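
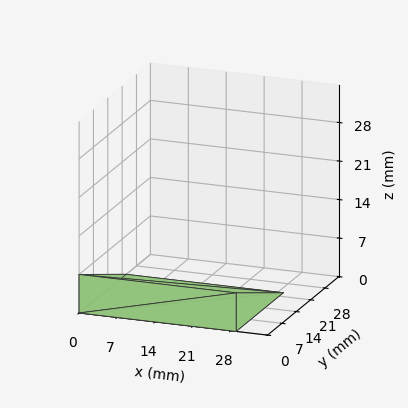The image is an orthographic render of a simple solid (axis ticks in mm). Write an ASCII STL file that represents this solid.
Reading the render: the shape is a wedge (ramp): 29 × 23 mm base, rising to 7 mm along the y=0 edge and sloping linearly to z=0 at y=23 (dimensions read to the nearest mm from the axis ticks). For the STL, each face is triangulated and given an outward normal.

solid part
  facet normal 0.0000 0.0000 -1.0000
    outer loop
      vertex 29.000 23.000 0.000
      vertex 29.000 0.000 0.000
      vertex 0.000 0.000 0.000
    endloop
  endfacet
  facet normal 0.0000 0.0000 -1.0000
    outer loop
      vertex 0.000 23.000 0.000
      vertex 29.000 23.000 0.000
      vertex 0.000 0.000 0.000
    endloop
  endfacet
  facet normal 0.0000 -1.0000 0.0000
    outer loop
      vertex 0.000 0.000 0.000
      vertex 29.000 0.000 0.000
      vertex 29.000 0.000 7.000
    endloop
  endfacet
  facet normal 0.0000 -1.0000 0.0000
    outer loop
      vertex 0.000 0.000 0.000
      vertex 29.000 0.000 7.000
      vertex 0.000 0.000 7.000
    endloop
  endfacet
  facet normal 0.0000 0.2912 0.9567
    outer loop
      vertex 0.000 0.000 7.000
      vertex 29.000 0.000 7.000
      vertex 29.000 23.000 0.000
    endloop
  endfacet
  facet normal 0.0000 0.2912 0.9567
    outer loop
      vertex 0.000 0.000 7.000
      vertex 29.000 23.000 0.000
      vertex 0.000 23.000 0.000
    endloop
  endfacet
  facet normal -1.0000 0.0000 0.0000
    outer loop
      vertex 0.000 0.000 7.000
      vertex 0.000 23.000 0.000
      vertex 0.000 0.000 0.000
    endloop
  endfacet
  facet normal 1.0000 0.0000 0.0000
    outer loop
      vertex 29.000 0.000 0.000
      vertex 29.000 23.000 0.000
      vertex 29.000 0.000 7.000
    endloop
  endfacet
endsolid part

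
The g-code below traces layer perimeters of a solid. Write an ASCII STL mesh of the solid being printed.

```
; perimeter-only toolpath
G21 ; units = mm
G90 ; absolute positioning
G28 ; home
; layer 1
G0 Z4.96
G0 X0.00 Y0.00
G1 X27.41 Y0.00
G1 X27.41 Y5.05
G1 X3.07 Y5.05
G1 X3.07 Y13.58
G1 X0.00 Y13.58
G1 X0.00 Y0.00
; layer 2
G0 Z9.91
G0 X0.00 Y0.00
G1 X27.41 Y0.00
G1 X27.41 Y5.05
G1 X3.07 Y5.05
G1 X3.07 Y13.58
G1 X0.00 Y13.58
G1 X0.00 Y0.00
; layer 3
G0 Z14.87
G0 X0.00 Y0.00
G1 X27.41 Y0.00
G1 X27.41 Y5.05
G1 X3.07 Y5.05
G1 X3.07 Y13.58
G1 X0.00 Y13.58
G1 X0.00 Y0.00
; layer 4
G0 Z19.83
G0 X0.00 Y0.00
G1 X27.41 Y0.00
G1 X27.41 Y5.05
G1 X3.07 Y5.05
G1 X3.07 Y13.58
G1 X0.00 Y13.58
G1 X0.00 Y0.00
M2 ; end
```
solid part
  facet normal 0.0000 0.0000 -1.0000
    outer loop
      vertex 27.41 5.05 0.00
      vertex 27.41 0.00 0.00
      vertex 0.00 0.00 0.00
    endloop
  endfacet
  facet normal 0.0000 0.0000 -1.0000
    outer loop
      vertex 3.07 5.05 0.00
      vertex 27.41 5.05 0.00
      vertex 0.00 0.00 0.00
    endloop
  endfacet
  facet normal 0.0000 0.0000 -1.0000
    outer loop
      vertex 3.07 13.58 0.00
      vertex 3.07 5.05 0.00
      vertex 0.00 0.00 0.00
    endloop
  endfacet
  facet normal 0.0000 0.0000 -1.0000
    outer loop
      vertex 0.00 13.58 0.00
      vertex 3.07 13.58 0.00
      vertex 0.00 0.00 0.00
    endloop
  endfacet
  facet normal 0.0000 0.0000 1.0000
    outer loop
      vertex 0.00 0.00 19.83
      vertex 27.41 0.00 19.83
      vertex 27.41 5.05 19.83
    endloop
  endfacet
  facet normal 0.0000 0.0000 1.0000
    outer loop
      vertex 0.00 0.00 19.83
      vertex 27.41 5.05 19.83
      vertex 3.07 5.05 19.83
    endloop
  endfacet
  facet normal 0.0000 0.0000 1.0000
    outer loop
      vertex 0.00 0.00 19.83
      vertex 3.07 5.05 19.83
      vertex 3.07 13.58 19.83
    endloop
  endfacet
  facet normal 0.0000 0.0000 1.0000
    outer loop
      vertex 0.00 0.00 19.83
      vertex 3.07 13.58 19.83
      vertex 0.00 13.58 19.83
    endloop
  endfacet
  facet normal 0.0000 -1.0000 0.0000
    outer loop
      vertex 0.00 0.00 0.00
      vertex 27.41 0.00 0.00
      vertex 27.41 0.00 19.83
    endloop
  endfacet
  facet normal 0.0000 -1.0000 0.0000
    outer loop
      vertex 0.00 0.00 0.00
      vertex 27.41 0.00 19.83
      vertex 0.00 0.00 19.83
    endloop
  endfacet
  facet normal 1.0000 0.0000 0.0000
    outer loop
      vertex 27.41 0.00 0.00
      vertex 27.41 5.05 0.00
      vertex 27.41 5.05 19.83
    endloop
  endfacet
  facet normal 1.0000 0.0000 0.0000
    outer loop
      vertex 27.41 0.00 0.00
      vertex 27.41 5.05 19.83
      vertex 27.41 0.00 19.83
    endloop
  endfacet
  facet normal 0.0000 1.0000 0.0000
    outer loop
      vertex 27.41 5.05 0.00
      vertex 3.07 5.05 0.00
      vertex 3.07 5.05 19.83
    endloop
  endfacet
  facet normal 0.0000 1.0000 0.0000
    outer loop
      vertex 27.41 5.05 0.00
      vertex 3.07 5.05 19.83
      vertex 27.41 5.05 19.83
    endloop
  endfacet
  facet normal 1.0000 0.0000 0.0000
    outer loop
      vertex 3.07 5.05 0.00
      vertex 3.07 13.58 0.00
      vertex 3.07 13.58 19.83
    endloop
  endfacet
  facet normal 1.0000 0.0000 0.0000
    outer loop
      vertex 3.07 5.05 0.00
      vertex 3.07 13.58 19.83
      vertex 3.07 5.05 19.83
    endloop
  endfacet
  facet normal 0.0000 1.0000 0.0000
    outer loop
      vertex 3.07 13.58 0.00
      vertex 0.00 13.58 0.00
      vertex 0.00 13.58 19.83
    endloop
  endfacet
  facet normal 0.0000 1.0000 0.0000
    outer loop
      vertex 3.07 13.58 0.00
      vertex 0.00 13.58 19.83
      vertex 3.07 13.58 19.83
    endloop
  endfacet
  facet normal -1.0000 0.0000 0.0000
    outer loop
      vertex 0.00 13.58 0.00
      vertex 0.00 0.00 0.00
      vertex 0.00 0.00 19.83
    endloop
  endfacet
  facet normal -1.0000 0.0000 0.0000
    outer loop
      vertex 0.00 13.58 0.00
      vertex 0.00 0.00 19.83
      vertex 0.00 13.58 19.83
    endloop
  endfacet
endsolid part

The G0 Z moves step by Δz≈4.96 mm. Every layer's G1 loop is the same polygon, so the solid is a straight extrusion of it from z=0 to z≈19.8. Closing with flat bottom and top caps and triangulating gives 20 facets — an L-shaped prism: outer 27.4 × 13.6 mm, arm thicknesses ≈ 5.05 mm (horizontal) and 3.07 mm (vertical), extruded 19.8 mm in z.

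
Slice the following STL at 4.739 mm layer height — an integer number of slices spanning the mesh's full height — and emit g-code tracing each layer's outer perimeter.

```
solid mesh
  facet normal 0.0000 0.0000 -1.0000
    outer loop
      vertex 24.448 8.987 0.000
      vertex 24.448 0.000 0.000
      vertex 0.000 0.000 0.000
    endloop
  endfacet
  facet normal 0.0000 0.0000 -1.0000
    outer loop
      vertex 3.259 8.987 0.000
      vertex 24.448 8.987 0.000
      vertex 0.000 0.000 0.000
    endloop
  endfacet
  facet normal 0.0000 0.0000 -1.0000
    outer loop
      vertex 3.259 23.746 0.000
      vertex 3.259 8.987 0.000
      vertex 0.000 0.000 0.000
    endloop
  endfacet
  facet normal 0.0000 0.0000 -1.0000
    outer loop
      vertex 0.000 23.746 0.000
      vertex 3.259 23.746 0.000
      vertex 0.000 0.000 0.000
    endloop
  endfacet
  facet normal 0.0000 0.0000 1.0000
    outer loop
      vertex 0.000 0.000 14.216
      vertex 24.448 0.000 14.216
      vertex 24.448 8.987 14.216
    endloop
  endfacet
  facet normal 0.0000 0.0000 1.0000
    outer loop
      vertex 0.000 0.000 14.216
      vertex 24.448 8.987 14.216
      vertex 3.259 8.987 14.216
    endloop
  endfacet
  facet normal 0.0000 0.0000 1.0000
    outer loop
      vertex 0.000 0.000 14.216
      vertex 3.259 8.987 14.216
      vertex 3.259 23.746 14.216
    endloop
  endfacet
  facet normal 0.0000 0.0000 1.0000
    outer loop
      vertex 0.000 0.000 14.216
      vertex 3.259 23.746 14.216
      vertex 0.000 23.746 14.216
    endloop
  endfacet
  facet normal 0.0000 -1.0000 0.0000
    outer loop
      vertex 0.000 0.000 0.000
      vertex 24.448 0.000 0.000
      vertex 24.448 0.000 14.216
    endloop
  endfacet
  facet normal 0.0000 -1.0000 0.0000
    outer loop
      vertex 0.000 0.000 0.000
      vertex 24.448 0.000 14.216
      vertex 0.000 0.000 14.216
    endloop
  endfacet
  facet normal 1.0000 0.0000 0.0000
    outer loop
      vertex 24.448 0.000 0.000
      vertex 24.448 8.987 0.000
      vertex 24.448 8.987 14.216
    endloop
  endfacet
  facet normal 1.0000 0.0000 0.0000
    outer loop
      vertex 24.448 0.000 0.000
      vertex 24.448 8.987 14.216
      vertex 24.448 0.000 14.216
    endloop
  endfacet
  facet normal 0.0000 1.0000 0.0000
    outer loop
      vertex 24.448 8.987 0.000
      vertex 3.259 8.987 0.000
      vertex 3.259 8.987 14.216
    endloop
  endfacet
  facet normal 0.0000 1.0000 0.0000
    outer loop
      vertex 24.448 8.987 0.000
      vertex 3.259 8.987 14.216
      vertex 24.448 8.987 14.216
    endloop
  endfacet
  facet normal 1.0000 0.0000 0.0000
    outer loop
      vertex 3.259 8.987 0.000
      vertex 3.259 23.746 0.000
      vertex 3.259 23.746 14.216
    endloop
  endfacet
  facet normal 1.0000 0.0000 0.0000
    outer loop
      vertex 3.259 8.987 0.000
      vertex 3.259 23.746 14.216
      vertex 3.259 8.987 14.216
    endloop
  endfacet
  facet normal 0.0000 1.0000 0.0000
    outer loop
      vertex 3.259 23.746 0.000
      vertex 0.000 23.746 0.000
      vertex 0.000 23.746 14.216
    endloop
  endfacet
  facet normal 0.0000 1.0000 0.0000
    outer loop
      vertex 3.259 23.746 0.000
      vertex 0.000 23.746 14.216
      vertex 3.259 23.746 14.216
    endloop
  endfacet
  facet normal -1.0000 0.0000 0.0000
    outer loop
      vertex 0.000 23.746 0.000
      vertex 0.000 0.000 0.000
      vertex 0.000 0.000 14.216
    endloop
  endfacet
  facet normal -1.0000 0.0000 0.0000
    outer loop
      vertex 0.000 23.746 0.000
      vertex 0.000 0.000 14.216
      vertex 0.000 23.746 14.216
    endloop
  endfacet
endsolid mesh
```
; perimeter-only toolpath
G21 ; units = mm
G90 ; absolute positioning
G28 ; home
; layer 1
G0 Z4.739
G0 X0.000 Y0.000
G1 X24.448 Y0.000
G1 X24.448 Y8.987
G1 X3.259 Y8.987
G1 X3.259 Y23.746
G1 X0.000 Y23.746
G1 X0.000 Y0.000
; layer 2
G0 Z9.477
G0 X0.000 Y0.000
G1 X24.448 Y0.000
G1 X24.448 Y8.987
G1 X3.259 Y8.987
G1 X3.259 Y23.746
G1 X0.000 Y23.746
G1 X0.000 Y0.000
; layer 3
G0 Z14.216
G0 X0.000 Y0.000
G1 X24.448 Y0.000
G1 X24.448 Y8.987
G1 X3.259 Y8.987
G1 X3.259 Y23.746
G1 X0.000 Y23.746
G1 X0.000 Y0.000
M2 ; end

The solid is an L-shaped prism: outer 24.4 × 23.7 mm, arm thicknesses ≈ 8.99 mm (horizontal) and 3.26 mm (vertical), extruded 14.2 mm in z. Slicing at Δz = 4.739 mm — 3 equal slices spanning the solid's height, so layer i sits at z = i·h/3 — gives 3 non-empty perimeters. Each is a 6-segment closed polygon; G0 lifts to the layer z and rapids to the start vertex, then G1 traces the edges.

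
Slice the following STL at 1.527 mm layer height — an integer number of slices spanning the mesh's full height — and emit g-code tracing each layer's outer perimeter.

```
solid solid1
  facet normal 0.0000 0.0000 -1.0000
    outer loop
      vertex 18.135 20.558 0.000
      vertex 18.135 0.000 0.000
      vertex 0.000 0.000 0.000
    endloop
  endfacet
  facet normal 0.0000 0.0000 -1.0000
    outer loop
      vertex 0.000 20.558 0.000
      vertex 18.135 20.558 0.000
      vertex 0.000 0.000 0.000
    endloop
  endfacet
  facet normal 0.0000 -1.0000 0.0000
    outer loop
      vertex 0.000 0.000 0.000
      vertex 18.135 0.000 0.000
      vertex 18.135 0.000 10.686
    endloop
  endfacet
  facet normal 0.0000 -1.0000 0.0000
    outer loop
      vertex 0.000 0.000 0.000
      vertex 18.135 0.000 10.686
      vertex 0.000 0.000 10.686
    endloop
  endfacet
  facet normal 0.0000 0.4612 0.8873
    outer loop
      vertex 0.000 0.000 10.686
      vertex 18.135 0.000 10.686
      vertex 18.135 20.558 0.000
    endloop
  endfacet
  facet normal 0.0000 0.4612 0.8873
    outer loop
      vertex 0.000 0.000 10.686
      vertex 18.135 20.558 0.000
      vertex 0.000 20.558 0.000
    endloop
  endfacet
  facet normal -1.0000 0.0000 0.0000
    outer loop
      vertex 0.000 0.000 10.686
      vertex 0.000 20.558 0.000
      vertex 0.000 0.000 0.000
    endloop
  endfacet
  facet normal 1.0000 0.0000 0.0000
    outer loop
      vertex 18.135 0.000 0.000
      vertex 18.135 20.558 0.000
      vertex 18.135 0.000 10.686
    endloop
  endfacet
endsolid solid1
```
; perimeter-only toolpath
G21 ; units = mm
G90 ; absolute positioning
G28 ; home
; layer 1
G0 Z1.527
G0 X0.000 Y0.000
G1 X18.135 Y0.000
G1 X18.135 Y17.621
G1 X0.000 Y17.621
G1 X0.000 Y0.000
; layer 2
G0 Z3.053
G0 X0.000 Y0.000
G1 X18.135 Y0.000
G1 X18.135 Y14.684
G1 X0.000 Y14.684
G1 X0.000 Y0.000
; layer 3
G0 Z4.580
G0 X0.000 Y0.000
G1 X18.135 Y0.000
G1 X18.135 Y11.747
G1 X0.000 Y11.747
G1 X0.000 Y0.000
; layer 4
G0 Z6.106
G0 X0.000 Y0.000
G1 X18.135 Y0.000
G1 X18.135 Y8.811
G1 X0.000 Y8.811
G1 X0.000 Y0.000
; layer 5
G0 Z7.633
G0 X0.000 Y0.000
G1 X18.135 Y0.000
G1 X18.135 Y5.874
G1 X0.000 Y5.874
G1 X0.000 Y0.000
; layer 6
G0 Z9.159
G0 X0.000 Y0.000
G1 X18.135 Y0.000
G1 X18.135 Y2.937
G1 X0.000 Y2.937
G1 X0.000 Y0.000
M2 ; end

The solid is a wedge (ramp): 18.1 × 20.6 mm base, rising to 10.7 mm along the y=0 edge and sloping linearly to z=0 at y=20.6. Slicing at Δz = 1.527 mm — 7 equal slices spanning the solid's height, so layer i sits at z = i·h/7 — gives 6 non-empty perimeters. Each is a 4-segment closed polygon; G0 lifts to the layer z and rapids to the start vertex, then G1 traces the edges. The cross-section shrinks linearly with z (the slice at the apex is degenerate and omitted).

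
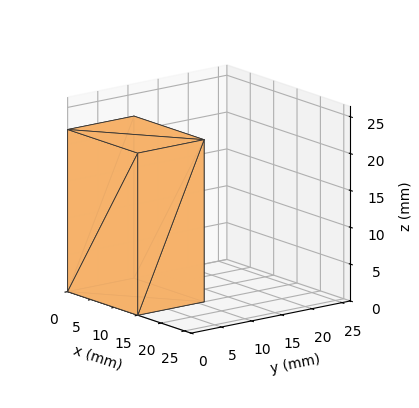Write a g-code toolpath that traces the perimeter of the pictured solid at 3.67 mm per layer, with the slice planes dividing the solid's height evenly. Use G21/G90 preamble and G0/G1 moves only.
Reading the render: the shape is a rectangular box, roughly 15 × 11 mm footprint and 22 mm tall (dimensions read to the nearest mm from the axis ticks). For the g-code, the solid's height is divided into equal slices at the stated Δz and each level perimeter traced with G1 moves after a G0 lift.

; perimeter-only toolpath
G21 ; units = mm
G90 ; absolute positioning
G28 ; home
; layer 1
G0 Z3.67
G0 X0.00 Y0.00
G1 X15.00 Y0.00
G1 X15.00 Y11.00
G1 X0.00 Y11.00
G1 X0.00 Y0.00
; layer 2
G0 Z7.33
G0 X0.00 Y0.00
G1 X15.00 Y0.00
G1 X15.00 Y11.00
G1 X0.00 Y11.00
G1 X0.00 Y0.00
; layer 3
G0 Z11.00
G0 X0.00 Y0.00
G1 X15.00 Y0.00
G1 X15.00 Y11.00
G1 X0.00 Y11.00
G1 X0.00 Y0.00
; layer 4
G0 Z14.67
G0 X0.00 Y0.00
G1 X15.00 Y0.00
G1 X15.00 Y11.00
G1 X0.00 Y11.00
G1 X0.00 Y0.00
; layer 5
G0 Z18.33
G0 X0.00 Y0.00
G1 X15.00 Y0.00
G1 X15.00 Y11.00
G1 X0.00 Y11.00
G1 X0.00 Y0.00
; layer 6
G0 Z22.00
G0 X0.00 Y0.00
G1 X15.00 Y0.00
G1 X15.00 Y11.00
G1 X0.00 Y11.00
G1 X0.00 Y0.00
M2 ; end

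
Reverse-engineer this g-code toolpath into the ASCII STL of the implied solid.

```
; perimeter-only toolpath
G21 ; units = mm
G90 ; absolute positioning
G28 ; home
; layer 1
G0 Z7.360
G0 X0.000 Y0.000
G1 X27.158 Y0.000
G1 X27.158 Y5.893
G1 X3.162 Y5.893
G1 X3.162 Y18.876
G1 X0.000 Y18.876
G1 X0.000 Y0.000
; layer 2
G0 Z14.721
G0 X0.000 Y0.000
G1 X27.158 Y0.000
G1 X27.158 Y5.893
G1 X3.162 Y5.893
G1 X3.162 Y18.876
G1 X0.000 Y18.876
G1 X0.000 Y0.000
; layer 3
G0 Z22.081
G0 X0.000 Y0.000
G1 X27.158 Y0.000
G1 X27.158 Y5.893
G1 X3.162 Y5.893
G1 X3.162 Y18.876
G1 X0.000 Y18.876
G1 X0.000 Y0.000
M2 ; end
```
solid part
  facet normal 0.0000 0.0000 -1.0000
    outer loop
      vertex 27.158 5.893 0.000
      vertex 27.158 0.000 0.000
      vertex 0.000 0.000 0.000
    endloop
  endfacet
  facet normal 0.0000 0.0000 -1.0000
    outer loop
      vertex 3.162 5.893 0.000
      vertex 27.158 5.893 0.000
      vertex 0.000 0.000 0.000
    endloop
  endfacet
  facet normal 0.0000 0.0000 -1.0000
    outer loop
      vertex 3.162 18.876 0.000
      vertex 3.162 5.893 0.000
      vertex 0.000 0.000 0.000
    endloop
  endfacet
  facet normal 0.0000 0.0000 -1.0000
    outer loop
      vertex 0.000 18.876 0.000
      vertex 3.162 18.876 0.000
      vertex 0.000 0.000 0.000
    endloop
  endfacet
  facet normal 0.0000 0.0000 1.0000
    outer loop
      vertex 0.000 0.000 22.081
      vertex 27.158 0.000 22.081
      vertex 27.158 5.893 22.081
    endloop
  endfacet
  facet normal 0.0000 0.0000 1.0000
    outer loop
      vertex 0.000 0.000 22.081
      vertex 27.158 5.893 22.081
      vertex 3.162 5.893 22.081
    endloop
  endfacet
  facet normal 0.0000 0.0000 1.0000
    outer loop
      vertex 0.000 0.000 22.081
      vertex 3.162 5.893 22.081
      vertex 3.162 18.876 22.081
    endloop
  endfacet
  facet normal 0.0000 0.0000 1.0000
    outer loop
      vertex 0.000 0.000 22.081
      vertex 3.162 18.876 22.081
      vertex 0.000 18.876 22.081
    endloop
  endfacet
  facet normal 0.0000 -1.0000 0.0000
    outer loop
      vertex 0.000 0.000 0.000
      vertex 27.158 0.000 0.000
      vertex 27.158 0.000 22.081
    endloop
  endfacet
  facet normal 0.0000 -1.0000 0.0000
    outer loop
      vertex 0.000 0.000 0.000
      vertex 27.158 0.000 22.081
      vertex 0.000 0.000 22.081
    endloop
  endfacet
  facet normal 1.0000 0.0000 0.0000
    outer loop
      vertex 27.158 0.000 0.000
      vertex 27.158 5.893 0.000
      vertex 27.158 5.893 22.081
    endloop
  endfacet
  facet normal 1.0000 0.0000 0.0000
    outer loop
      vertex 27.158 0.000 0.000
      vertex 27.158 5.893 22.081
      vertex 27.158 0.000 22.081
    endloop
  endfacet
  facet normal 0.0000 1.0000 0.0000
    outer loop
      vertex 27.158 5.893 0.000
      vertex 3.162 5.893 0.000
      vertex 3.162 5.893 22.081
    endloop
  endfacet
  facet normal 0.0000 1.0000 0.0000
    outer loop
      vertex 27.158 5.893 0.000
      vertex 3.162 5.893 22.081
      vertex 27.158 5.893 22.081
    endloop
  endfacet
  facet normal 1.0000 0.0000 0.0000
    outer loop
      vertex 3.162 5.893 0.000
      vertex 3.162 18.876 0.000
      vertex 3.162 18.876 22.081
    endloop
  endfacet
  facet normal 1.0000 0.0000 0.0000
    outer loop
      vertex 3.162 5.893 0.000
      vertex 3.162 18.876 22.081
      vertex 3.162 5.893 22.081
    endloop
  endfacet
  facet normal 0.0000 1.0000 0.0000
    outer loop
      vertex 3.162 18.876 0.000
      vertex 0.000 18.876 0.000
      vertex 0.000 18.876 22.081
    endloop
  endfacet
  facet normal 0.0000 1.0000 0.0000
    outer loop
      vertex 3.162 18.876 0.000
      vertex 0.000 18.876 22.081
      vertex 3.162 18.876 22.081
    endloop
  endfacet
  facet normal -1.0000 0.0000 0.0000
    outer loop
      vertex 0.000 18.876 0.000
      vertex 0.000 0.000 0.000
      vertex 0.000 0.000 22.081
    endloop
  endfacet
  facet normal -1.0000 0.0000 0.0000
    outer loop
      vertex 0.000 18.876 0.000
      vertex 0.000 0.000 22.081
      vertex 0.000 18.876 22.081
    endloop
  endfacet
endsolid part

The G0 Z moves step by Δz≈7.360 mm. Every layer's G1 loop is the same polygon, so the solid is a straight extrusion of it from z=0 to z≈22.1. Closing with flat bottom and top caps and triangulating gives 20 facets — an L-shaped prism: outer 27.2 × 18.9 mm, arm thicknesses ≈ 5.89 mm (horizontal) and 3.16 mm (vertical), extruded 22.1 mm in z.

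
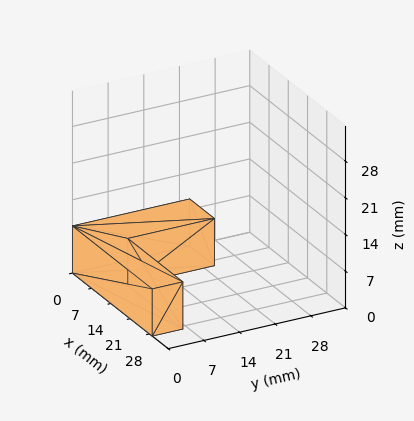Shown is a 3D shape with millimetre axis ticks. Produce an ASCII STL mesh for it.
Reading the render: the shape is an L-shaped prism: outer 29 × 23 mm, arm thicknesses ≈ 6 mm (horizontal) and 9 mm (vertical), extruded 9 mm in z (dimensions read to the nearest mm from the axis ticks). For the STL, each face is triangulated and given an outward normal.

solid part
  facet normal 0.0000 0.0000 -1.0000
    outer loop
      vertex 29.0 6.0 0.0
      vertex 29.0 0.0 0.0
      vertex 0.0 0.0 0.0
    endloop
  endfacet
  facet normal 0.0000 0.0000 -1.0000
    outer loop
      vertex 9.0 6.0 0.0
      vertex 29.0 6.0 0.0
      vertex 0.0 0.0 0.0
    endloop
  endfacet
  facet normal 0.0000 0.0000 -1.0000
    outer loop
      vertex 9.0 23.0 0.0
      vertex 9.0 6.0 0.0
      vertex 0.0 0.0 0.0
    endloop
  endfacet
  facet normal 0.0000 0.0000 -1.0000
    outer loop
      vertex 0.0 23.0 0.0
      vertex 9.0 23.0 0.0
      vertex 0.0 0.0 0.0
    endloop
  endfacet
  facet normal 0.0000 0.0000 1.0000
    outer loop
      vertex 0.0 0.0 9.0
      vertex 29.0 0.0 9.0
      vertex 29.0 6.0 9.0
    endloop
  endfacet
  facet normal 0.0000 0.0000 1.0000
    outer loop
      vertex 0.0 0.0 9.0
      vertex 29.0 6.0 9.0
      vertex 9.0 6.0 9.0
    endloop
  endfacet
  facet normal 0.0000 0.0000 1.0000
    outer loop
      vertex 0.0 0.0 9.0
      vertex 9.0 6.0 9.0
      vertex 9.0 23.0 9.0
    endloop
  endfacet
  facet normal 0.0000 0.0000 1.0000
    outer loop
      vertex 0.0 0.0 9.0
      vertex 9.0 23.0 9.0
      vertex 0.0 23.0 9.0
    endloop
  endfacet
  facet normal 0.0000 -1.0000 0.0000
    outer loop
      vertex 0.0 0.0 0.0
      vertex 29.0 0.0 0.0
      vertex 29.0 0.0 9.0
    endloop
  endfacet
  facet normal 0.0000 -1.0000 0.0000
    outer loop
      vertex 0.0 0.0 0.0
      vertex 29.0 0.0 9.0
      vertex 0.0 0.0 9.0
    endloop
  endfacet
  facet normal 1.0000 0.0000 0.0000
    outer loop
      vertex 29.0 0.0 0.0
      vertex 29.0 6.0 0.0
      vertex 29.0 6.0 9.0
    endloop
  endfacet
  facet normal 1.0000 0.0000 0.0000
    outer loop
      vertex 29.0 0.0 0.0
      vertex 29.0 6.0 9.0
      vertex 29.0 0.0 9.0
    endloop
  endfacet
  facet normal 0.0000 1.0000 0.0000
    outer loop
      vertex 29.0 6.0 0.0
      vertex 9.0 6.0 0.0
      vertex 9.0 6.0 9.0
    endloop
  endfacet
  facet normal 0.0000 1.0000 0.0000
    outer loop
      vertex 29.0 6.0 0.0
      vertex 9.0 6.0 9.0
      vertex 29.0 6.0 9.0
    endloop
  endfacet
  facet normal 1.0000 0.0000 0.0000
    outer loop
      vertex 9.0 6.0 0.0
      vertex 9.0 23.0 0.0
      vertex 9.0 23.0 9.0
    endloop
  endfacet
  facet normal 1.0000 0.0000 0.0000
    outer loop
      vertex 9.0 6.0 0.0
      vertex 9.0 23.0 9.0
      vertex 9.0 6.0 9.0
    endloop
  endfacet
  facet normal 0.0000 1.0000 0.0000
    outer loop
      vertex 9.0 23.0 0.0
      vertex 0.0 23.0 0.0
      vertex 0.0 23.0 9.0
    endloop
  endfacet
  facet normal 0.0000 1.0000 0.0000
    outer loop
      vertex 9.0 23.0 0.0
      vertex 0.0 23.0 9.0
      vertex 9.0 23.0 9.0
    endloop
  endfacet
  facet normal -1.0000 0.0000 0.0000
    outer loop
      vertex 0.0 23.0 0.0
      vertex 0.0 0.0 0.0
      vertex 0.0 0.0 9.0
    endloop
  endfacet
  facet normal -1.0000 0.0000 0.0000
    outer loop
      vertex 0.0 23.0 0.0
      vertex 0.0 0.0 9.0
      vertex 0.0 23.0 9.0
    endloop
  endfacet
endsolid part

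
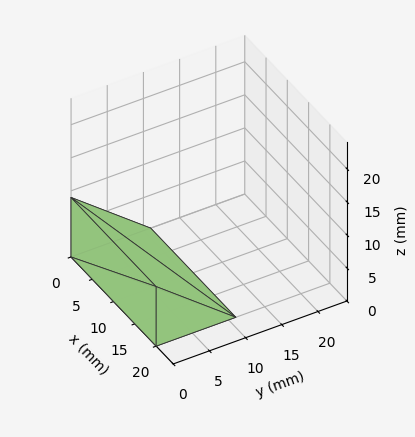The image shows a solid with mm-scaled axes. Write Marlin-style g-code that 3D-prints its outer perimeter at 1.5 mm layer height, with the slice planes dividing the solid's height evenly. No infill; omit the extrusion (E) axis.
Reading the render: the shape is a wedge (ramp): 20 × 11 mm base, rising to 9 mm along the y=0 edge and sloping linearly to z=0 at y=11 (dimensions read to the nearest mm from the axis ticks). For the g-code, the solid's height is divided into equal slices at the stated Δz and each level perimeter traced with G1 moves after a G0 lift.

; perimeter-only toolpath
G21 ; units = mm
G90 ; absolute positioning
G28 ; home
; layer 1
G0 Z1.5
G0 X0.0 Y0.0
G1 X20.0 Y0.0
G1 X20.0 Y9.2
G1 X0.0 Y9.2
G1 X0.0 Y0.0
; layer 2
G0 Z3.0
G0 X0.0 Y0.0
G1 X20.0 Y0.0
G1 X20.0 Y7.3
G1 X0.0 Y7.3
G1 X0.0 Y0.0
; layer 3
G0 Z4.5
G0 X0.0 Y0.0
G1 X20.0 Y0.0
G1 X20.0 Y5.5
G1 X0.0 Y5.5
G1 X0.0 Y0.0
; layer 4
G0 Z6.0
G0 X0.0 Y0.0
G1 X20.0 Y0.0
G1 X20.0 Y3.7
G1 X0.0 Y3.7
G1 X0.0 Y0.0
; layer 5
G0 Z7.5
G0 X0.0 Y0.0
G1 X20.0 Y0.0
G1 X20.0 Y1.8
G1 X0.0 Y1.8
G1 X0.0 Y0.0
M2 ; end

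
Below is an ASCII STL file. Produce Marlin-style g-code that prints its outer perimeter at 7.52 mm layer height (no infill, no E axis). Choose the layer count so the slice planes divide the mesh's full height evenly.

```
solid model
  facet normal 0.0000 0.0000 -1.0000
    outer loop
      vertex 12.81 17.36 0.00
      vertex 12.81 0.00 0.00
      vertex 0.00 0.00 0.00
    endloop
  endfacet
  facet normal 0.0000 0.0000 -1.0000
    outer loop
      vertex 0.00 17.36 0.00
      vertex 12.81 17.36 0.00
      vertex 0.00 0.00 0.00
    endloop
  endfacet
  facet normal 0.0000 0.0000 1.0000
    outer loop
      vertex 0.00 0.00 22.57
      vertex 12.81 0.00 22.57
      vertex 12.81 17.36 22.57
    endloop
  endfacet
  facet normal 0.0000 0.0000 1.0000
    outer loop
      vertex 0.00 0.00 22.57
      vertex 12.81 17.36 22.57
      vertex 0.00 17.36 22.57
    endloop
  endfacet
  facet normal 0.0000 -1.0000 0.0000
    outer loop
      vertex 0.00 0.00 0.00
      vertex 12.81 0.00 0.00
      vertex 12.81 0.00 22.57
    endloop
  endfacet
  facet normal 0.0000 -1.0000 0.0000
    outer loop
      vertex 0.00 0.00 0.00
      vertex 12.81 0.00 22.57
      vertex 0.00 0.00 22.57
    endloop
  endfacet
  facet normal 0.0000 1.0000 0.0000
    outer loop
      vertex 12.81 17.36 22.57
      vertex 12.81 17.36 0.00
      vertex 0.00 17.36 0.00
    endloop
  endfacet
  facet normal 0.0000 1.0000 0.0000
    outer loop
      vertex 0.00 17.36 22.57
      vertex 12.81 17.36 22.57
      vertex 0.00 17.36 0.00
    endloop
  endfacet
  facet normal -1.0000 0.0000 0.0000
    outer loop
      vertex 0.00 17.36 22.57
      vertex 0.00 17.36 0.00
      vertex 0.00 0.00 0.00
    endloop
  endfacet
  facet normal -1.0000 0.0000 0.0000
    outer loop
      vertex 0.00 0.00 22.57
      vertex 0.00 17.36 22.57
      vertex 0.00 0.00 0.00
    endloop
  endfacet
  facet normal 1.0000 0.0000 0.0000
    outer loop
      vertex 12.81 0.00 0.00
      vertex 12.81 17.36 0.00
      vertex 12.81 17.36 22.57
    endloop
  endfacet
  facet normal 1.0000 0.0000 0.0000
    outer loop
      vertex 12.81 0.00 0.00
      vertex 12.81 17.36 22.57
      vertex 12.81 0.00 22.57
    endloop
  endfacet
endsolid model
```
; perimeter-only toolpath
G21 ; units = mm
G90 ; absolute positioning
G28 ; home
; layer 1
G0 Z7.52
G0 X0.00 Y0.00
G1 X12.81 Y0.00
G1 X12.81 Y17.36
G1 X0.00 Y17.36
G1 X0.00 Y0.00
; layer 2
G0 Z15.05
G0 X0.00 Y0.00
G1 X12.81 Y0.00
G1 X12.81 Y17.36
G1 X0.00 Y17.36
G1 X0.00 Y0.00
; layer 3
G0 Z22.57
G0 X0.00 Y0.00
G1 X12.81 Y0.00
G1 X12.81 Y17.36
G1 X0.00 Y17.36
G1 X0.00 Y0.00
M2 ; end

The solid is a rectangular box, roughly 12.8 × 17.4 mm footprint and 22.6 mm tall. Slicing at Δz = 7.52 mm — 3 equal slices spanning the solid's height, so layer i sits at z = i·h/3 — gives 3 non-empty perimeters. Each is a 4-segment closed polygon; G0 lifts to the layer z and rapids to the start vertex, then G1 traces the edges.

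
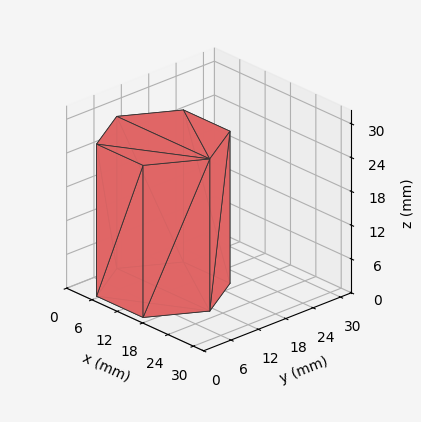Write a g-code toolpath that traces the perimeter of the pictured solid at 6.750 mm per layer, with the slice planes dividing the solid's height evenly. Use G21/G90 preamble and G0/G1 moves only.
Reading the render: the shape is a regular 6-sided prism (a cylinder approximated with 6 flat sides), circumscribed radius ≈ 11 mm, height ≈ 27 mm (dimensions read to the nearest mm from the axis ticks). For the g-code, the solid's height is divided into equal slices at the stated Δz and each level perimeter traced with G1 moves after a G0 lift.

; perimeter-only toolpath
G21 ; units = mm
G90 ; absolute positioning
G28 ; home
; layer 1
G0 Z6.750
G0 X22.000 Y11.000
G1 X16.500 Y20.526
G1 X5.500 Y20.526
G1 X0.000 Y11.000
G1 X5.500 Y1.474
G1 X16.500 Y1.474
G1 X22.000 Y11.000
; layer 2
G0 Z13.500
G0 X22.000 Y11.000
G1 X16.500 Y20.526
G1 X5.500 Y20.526
G1 X0.000 Y11.000
G1 X5.500 Y1.474
G1 X16.500 Y1.474
G1 X22.000 Y11.000
; layer 3
G0 Z20.250
G0 X22.000 Y11.000
G1 X16.500 Y20.526
G1 X5.500 Y20.526
G1 X0.000 Y11.000
G1 X5.500 Y1.474
G1 X16.500 Y1.474
G1 X22.000 Y11.000
; layer 4
G0 Z27.000
G0 X22.000 Y11.000
G1 X16.500 Y20.526
G1 X5.500 Y20.526
G1 X0.000 Y11.000
G1 X5.500 Y1.474
G1 X16.500 Y1.474
G1 X22.000 Y11.000
M2 ; end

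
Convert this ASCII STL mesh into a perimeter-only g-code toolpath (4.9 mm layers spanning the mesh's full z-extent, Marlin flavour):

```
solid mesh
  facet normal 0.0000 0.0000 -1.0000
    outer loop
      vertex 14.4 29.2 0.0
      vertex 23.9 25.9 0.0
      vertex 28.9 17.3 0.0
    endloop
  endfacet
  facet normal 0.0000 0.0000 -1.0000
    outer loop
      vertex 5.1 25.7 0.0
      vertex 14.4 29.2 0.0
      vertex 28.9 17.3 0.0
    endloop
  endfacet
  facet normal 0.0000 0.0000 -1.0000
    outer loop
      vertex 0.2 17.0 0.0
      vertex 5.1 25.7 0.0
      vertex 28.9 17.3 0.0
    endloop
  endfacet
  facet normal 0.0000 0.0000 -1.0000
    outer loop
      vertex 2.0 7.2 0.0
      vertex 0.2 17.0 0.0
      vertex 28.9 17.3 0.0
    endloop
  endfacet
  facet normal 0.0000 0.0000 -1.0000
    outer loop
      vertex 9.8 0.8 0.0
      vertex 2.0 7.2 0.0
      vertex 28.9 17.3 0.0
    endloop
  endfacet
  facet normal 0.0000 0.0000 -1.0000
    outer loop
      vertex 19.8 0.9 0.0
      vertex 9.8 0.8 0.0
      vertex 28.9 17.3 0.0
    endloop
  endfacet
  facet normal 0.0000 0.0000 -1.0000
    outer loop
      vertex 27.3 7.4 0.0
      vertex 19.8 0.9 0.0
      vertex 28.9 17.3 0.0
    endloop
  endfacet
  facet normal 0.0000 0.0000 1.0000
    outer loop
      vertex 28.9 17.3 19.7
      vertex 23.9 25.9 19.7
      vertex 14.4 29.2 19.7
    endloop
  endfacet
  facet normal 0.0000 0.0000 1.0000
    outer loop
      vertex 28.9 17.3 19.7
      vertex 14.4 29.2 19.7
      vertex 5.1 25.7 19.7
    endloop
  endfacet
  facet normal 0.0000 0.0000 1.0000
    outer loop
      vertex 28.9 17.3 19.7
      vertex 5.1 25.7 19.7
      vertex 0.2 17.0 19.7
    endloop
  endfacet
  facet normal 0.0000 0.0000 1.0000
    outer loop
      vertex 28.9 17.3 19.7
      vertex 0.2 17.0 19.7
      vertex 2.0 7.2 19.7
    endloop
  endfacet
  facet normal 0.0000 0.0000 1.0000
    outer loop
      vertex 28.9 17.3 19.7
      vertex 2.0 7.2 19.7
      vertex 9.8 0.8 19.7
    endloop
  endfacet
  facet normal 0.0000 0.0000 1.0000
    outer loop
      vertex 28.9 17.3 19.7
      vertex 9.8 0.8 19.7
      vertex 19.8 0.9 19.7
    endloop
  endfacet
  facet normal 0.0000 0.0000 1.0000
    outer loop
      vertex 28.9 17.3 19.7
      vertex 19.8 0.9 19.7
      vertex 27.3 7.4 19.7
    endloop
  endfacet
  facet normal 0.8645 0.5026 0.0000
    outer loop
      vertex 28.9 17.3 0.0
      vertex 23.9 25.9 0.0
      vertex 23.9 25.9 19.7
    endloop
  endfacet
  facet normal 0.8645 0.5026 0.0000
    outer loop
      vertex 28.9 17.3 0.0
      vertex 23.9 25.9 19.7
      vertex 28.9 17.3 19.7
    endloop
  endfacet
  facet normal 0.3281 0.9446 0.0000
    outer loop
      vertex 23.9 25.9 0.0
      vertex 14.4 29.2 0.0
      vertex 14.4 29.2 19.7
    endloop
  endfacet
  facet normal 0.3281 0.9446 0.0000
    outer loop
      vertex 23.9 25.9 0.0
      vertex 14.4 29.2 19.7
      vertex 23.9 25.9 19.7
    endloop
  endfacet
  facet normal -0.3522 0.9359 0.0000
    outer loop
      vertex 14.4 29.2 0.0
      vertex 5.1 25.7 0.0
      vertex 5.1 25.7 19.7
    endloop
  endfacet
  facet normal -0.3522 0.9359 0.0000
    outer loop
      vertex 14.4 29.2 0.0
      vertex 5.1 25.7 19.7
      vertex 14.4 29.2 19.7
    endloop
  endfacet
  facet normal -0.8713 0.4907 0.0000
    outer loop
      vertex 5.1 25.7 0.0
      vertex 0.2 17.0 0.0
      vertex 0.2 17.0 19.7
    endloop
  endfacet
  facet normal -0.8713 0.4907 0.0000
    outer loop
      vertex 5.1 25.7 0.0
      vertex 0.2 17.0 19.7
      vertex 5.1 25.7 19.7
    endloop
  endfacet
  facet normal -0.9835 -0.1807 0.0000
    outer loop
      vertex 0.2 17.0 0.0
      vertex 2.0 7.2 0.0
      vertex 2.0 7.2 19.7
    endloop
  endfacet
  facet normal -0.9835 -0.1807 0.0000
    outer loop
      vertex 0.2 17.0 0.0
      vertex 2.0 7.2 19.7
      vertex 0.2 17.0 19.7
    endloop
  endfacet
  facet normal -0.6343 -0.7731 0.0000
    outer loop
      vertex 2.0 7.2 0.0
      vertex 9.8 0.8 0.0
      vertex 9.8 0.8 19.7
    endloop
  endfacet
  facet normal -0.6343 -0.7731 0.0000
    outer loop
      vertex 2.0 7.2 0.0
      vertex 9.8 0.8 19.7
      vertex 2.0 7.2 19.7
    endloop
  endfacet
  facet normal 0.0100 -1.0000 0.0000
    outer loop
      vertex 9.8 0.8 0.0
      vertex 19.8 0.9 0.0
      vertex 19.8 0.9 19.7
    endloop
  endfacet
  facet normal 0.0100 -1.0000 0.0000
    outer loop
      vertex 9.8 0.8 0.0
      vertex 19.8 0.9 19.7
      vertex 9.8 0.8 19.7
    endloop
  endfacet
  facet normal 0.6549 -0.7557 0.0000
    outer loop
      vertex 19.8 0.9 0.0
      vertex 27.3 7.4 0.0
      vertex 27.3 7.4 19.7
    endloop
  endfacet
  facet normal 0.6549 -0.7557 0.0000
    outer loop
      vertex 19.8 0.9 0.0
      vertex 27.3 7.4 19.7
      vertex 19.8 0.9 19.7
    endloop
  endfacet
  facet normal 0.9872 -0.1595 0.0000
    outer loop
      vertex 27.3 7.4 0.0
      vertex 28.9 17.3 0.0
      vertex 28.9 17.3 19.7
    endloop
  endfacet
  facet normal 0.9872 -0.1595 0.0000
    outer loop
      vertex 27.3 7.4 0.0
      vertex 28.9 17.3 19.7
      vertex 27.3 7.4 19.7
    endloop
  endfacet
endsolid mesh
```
; perimeter-only toolpath
G21 ; units = mm
G90 ; absolute positioning
G28 ; home
; layer 1
G0 Z4.9
G0 X28.9 Y17.3
G1 X23.9 Y25.9
G1 X14.4 Y29.2
G1 X5.1 Y25.7
G1 X0.2 Y17.0
G1 X2.0 Y7.2
G1 X9.8 Y0.8
G1 X19.8 Y0.9
G1 X27.3 Y7.4
G1 X28.9 Y17.3
; layer 2
G0 Z9.8
G0 X28.9 Y17.3
G1 X23.9 Y25.9
G1 X14.4 Y29.2
G1 X5.1 Y25.7
G1 X0.2 Y17.0
G1 X2.0 Y7.2
G1 X9.8 Y0.8
G1 X19.8 Y0.9
G1 X27.3 Y7.4
G1 X28.9 Y17.3
; layer 3
G0 Z14.8
G0 X28.9 Y17.3
G1 X23.9 Y25.9
G1 X14.4 Y29.2
G1 X5.1 Y25.7
G1 X0.2 Y17.0
G1 X2.0 Y7.2
G1 X9.8 Y0.8
G1 X19.8 Y0.9
G1 X27.3 Y7.4
G1 X28.9 Y17.3
; layer 4
G0 Z19.7
G0 X28.9 Y17.3
G1 X23.9 Y25.9
G1 X14.4 Y29.2
G1 X5.1 Y25.7
G1 X0.2 Y17.0
G1 X2.0 Y7.2
G1 X9.8 Y0.8
G1 X19.8 Y0.9
G1 X27.3 Y7.4
G1 X28.9 Y17.3
M2 ; end

The solid is a regular 9-sided prism (a cylinder approximated with 9 flat sides), circumscribed radius ≈ 14.6 mm, height ≈ 19.7 mm. Slicing at Δz = 4.9 mm — 4 equal slices spanning the solid's height, so layer i sits at z = i·h/4 — gives 4 non-empty perimeters. Each is a 9-segment closed polygon; G0 lifts to the layer z and rapids to the start vertex, then G1 traces the edges.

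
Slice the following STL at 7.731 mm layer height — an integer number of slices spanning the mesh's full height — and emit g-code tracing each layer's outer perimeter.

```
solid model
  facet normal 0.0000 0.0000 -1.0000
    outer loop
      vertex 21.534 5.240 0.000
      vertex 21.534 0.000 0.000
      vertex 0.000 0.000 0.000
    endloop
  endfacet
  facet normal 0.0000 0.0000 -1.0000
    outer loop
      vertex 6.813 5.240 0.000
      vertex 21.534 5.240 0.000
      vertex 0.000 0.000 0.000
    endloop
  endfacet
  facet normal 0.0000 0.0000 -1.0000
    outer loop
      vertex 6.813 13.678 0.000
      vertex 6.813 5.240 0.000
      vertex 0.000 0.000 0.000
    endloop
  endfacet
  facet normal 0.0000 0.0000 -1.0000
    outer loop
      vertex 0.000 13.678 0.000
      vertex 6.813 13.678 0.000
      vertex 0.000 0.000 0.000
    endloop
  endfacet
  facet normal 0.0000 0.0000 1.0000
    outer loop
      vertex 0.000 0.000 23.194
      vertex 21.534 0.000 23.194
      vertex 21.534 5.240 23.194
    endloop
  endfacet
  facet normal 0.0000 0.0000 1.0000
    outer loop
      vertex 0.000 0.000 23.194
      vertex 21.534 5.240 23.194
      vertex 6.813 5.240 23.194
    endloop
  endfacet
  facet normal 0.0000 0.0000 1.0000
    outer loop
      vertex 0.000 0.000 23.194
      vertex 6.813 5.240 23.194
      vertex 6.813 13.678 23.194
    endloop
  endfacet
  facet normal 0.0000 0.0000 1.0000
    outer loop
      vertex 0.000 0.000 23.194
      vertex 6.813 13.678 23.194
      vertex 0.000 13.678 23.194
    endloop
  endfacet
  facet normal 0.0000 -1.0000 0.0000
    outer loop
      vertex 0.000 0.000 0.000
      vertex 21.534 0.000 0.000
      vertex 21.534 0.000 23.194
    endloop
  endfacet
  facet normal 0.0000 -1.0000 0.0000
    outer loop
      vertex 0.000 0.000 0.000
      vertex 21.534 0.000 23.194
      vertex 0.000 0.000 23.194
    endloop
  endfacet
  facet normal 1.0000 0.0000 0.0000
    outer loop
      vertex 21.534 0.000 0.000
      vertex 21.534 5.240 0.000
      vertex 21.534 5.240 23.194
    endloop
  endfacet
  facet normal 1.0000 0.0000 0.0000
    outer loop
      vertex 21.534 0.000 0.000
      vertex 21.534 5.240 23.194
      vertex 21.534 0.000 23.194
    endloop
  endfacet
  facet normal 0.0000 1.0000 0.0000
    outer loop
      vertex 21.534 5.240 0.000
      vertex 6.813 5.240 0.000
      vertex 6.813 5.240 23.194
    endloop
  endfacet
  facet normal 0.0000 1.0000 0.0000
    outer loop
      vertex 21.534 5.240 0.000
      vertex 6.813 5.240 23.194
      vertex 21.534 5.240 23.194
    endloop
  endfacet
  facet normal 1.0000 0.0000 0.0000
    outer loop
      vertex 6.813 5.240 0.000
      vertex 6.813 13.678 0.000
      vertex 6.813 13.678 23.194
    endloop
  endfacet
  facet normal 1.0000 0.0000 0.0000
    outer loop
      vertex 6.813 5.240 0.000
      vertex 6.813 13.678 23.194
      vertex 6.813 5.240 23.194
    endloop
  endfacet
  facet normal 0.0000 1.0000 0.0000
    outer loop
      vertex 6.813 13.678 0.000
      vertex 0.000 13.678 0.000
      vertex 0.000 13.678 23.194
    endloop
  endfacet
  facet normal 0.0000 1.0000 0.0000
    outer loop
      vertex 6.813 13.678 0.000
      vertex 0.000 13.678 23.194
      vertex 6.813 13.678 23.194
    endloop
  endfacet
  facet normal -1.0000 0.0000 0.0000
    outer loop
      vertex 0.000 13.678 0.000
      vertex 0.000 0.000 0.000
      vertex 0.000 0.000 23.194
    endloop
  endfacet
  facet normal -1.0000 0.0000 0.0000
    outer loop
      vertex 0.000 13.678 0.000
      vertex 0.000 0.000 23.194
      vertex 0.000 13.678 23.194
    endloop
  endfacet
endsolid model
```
; perimeter-only toolpath
G21 ; units = mm
G90 ; absolute positioning
G28 ; home
; layer 1
G0 Z7.731
G0 X0.000 Y0.000
G1 X21.534 Y0.000
G1 X21.534 Y5.240
G1 X6.813 Y5.240
G1 X6.813 Y13.678
G1 X0.000 Y13.678
G1 X0.000 Y0.000
; layer 2
G0 Z15.463
G0 X0.000 Y0.000
G1 X21.534 Y0.000
G1 X21.534 Y5.240
G1 X6.813 Y5.240
G1 X6.813 Y13.678
G1 X0.000 Y13.678
G1 X0.000 Y0.000
; layer 3
G0 Z23.194
G0 X0.000 Y0.000
G1 X21.534 Y0.000
G1 X21.534 Y5.240
G1 X6.813 Y5.240
G1 X6.813 Y13.678
G1 X0.000 Y13.678
G1 X0.000 Y0.000
M2 ; end

The solid is an L-shaped prism: outer 21.5 × 13.7 mm, arm thicknesses ≈ 5.24 mm (horizontal) and 6.81 mm (vertical), extruded 23.2 mm in z. Slicing at Δz = 7.731 mm — 3 equal slices spanning the solid's height, so layer i sits at z = i·h/3 — gives 3 non-empty perimeters. Each is a 6-segment closed polygon; G0 lifts to the layer z and rapids to the start vertex, then G1 traces the edges.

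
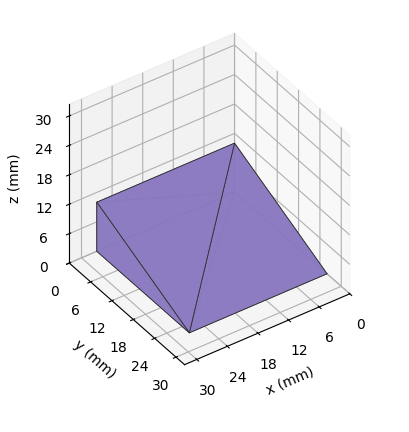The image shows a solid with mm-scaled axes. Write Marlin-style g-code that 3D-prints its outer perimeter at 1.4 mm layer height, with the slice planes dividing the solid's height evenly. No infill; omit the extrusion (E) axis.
Reading the render: the shape is a wedge (ramp): 27 × 26 mm base, rising to 10 mm along the y=0 edge and sloping linearly to z=0 at y=26 (dimensions read to the nearest mm from the axis ticks). For the g-code, the solid's height is divided into equal slices at the stated Δz and each level perimeter traced with G1 moves after a G0 lift.

; perimeter-only toolpath
G21 ; units = mm
G90 ; absolute positioning
G28 ; home
; layer 1
G0 Z1.4
G0 X0.0 Y0.0
G1 X27.0 Y0.0
G1 X27.0 Y22.3
G1 X0.0 Y22.3
G1 X0.0 Y0.0
; layer 2
G0 Z2.9
G0 X0.0 Y0.0
G1 X27.0 Y0.0
G1 X27.0 Y18.6
G1 X0.0 Y18.6
G1 X0.0 Y0.0
; layer 3
G0 Z4.3
G0 X0.0 Y0.0
G1 X27.0 Y0.0
G1 X27.0 Y14.9
G1 X0.0 Y14.9
G1 X0.0 Y0.0
; layer 4
G0 Z5.7
G0 X0.0 Y0.0
G1 X27.0 Y0.0
G1 X27.0 Y11.1
G1 X0.0 Y11.1
G1 X0.0 Y0.0
; layer 5
G0 Z7.1
G0 X0.0 Y0.0
G1 X27.0 Y0.0
G1 X27.0 Y7.4
G1 X0.0 Y7.4
G1 X0.0 Y0.0
; layer 6
G0 Z8.6
G0 X0.0 Y0.0
G1 X27.0 Y0.0
G1 X27.0 Y3.7
G1 X0.0 Y3.7
G1 X0.0 Y0.0
M2 ; end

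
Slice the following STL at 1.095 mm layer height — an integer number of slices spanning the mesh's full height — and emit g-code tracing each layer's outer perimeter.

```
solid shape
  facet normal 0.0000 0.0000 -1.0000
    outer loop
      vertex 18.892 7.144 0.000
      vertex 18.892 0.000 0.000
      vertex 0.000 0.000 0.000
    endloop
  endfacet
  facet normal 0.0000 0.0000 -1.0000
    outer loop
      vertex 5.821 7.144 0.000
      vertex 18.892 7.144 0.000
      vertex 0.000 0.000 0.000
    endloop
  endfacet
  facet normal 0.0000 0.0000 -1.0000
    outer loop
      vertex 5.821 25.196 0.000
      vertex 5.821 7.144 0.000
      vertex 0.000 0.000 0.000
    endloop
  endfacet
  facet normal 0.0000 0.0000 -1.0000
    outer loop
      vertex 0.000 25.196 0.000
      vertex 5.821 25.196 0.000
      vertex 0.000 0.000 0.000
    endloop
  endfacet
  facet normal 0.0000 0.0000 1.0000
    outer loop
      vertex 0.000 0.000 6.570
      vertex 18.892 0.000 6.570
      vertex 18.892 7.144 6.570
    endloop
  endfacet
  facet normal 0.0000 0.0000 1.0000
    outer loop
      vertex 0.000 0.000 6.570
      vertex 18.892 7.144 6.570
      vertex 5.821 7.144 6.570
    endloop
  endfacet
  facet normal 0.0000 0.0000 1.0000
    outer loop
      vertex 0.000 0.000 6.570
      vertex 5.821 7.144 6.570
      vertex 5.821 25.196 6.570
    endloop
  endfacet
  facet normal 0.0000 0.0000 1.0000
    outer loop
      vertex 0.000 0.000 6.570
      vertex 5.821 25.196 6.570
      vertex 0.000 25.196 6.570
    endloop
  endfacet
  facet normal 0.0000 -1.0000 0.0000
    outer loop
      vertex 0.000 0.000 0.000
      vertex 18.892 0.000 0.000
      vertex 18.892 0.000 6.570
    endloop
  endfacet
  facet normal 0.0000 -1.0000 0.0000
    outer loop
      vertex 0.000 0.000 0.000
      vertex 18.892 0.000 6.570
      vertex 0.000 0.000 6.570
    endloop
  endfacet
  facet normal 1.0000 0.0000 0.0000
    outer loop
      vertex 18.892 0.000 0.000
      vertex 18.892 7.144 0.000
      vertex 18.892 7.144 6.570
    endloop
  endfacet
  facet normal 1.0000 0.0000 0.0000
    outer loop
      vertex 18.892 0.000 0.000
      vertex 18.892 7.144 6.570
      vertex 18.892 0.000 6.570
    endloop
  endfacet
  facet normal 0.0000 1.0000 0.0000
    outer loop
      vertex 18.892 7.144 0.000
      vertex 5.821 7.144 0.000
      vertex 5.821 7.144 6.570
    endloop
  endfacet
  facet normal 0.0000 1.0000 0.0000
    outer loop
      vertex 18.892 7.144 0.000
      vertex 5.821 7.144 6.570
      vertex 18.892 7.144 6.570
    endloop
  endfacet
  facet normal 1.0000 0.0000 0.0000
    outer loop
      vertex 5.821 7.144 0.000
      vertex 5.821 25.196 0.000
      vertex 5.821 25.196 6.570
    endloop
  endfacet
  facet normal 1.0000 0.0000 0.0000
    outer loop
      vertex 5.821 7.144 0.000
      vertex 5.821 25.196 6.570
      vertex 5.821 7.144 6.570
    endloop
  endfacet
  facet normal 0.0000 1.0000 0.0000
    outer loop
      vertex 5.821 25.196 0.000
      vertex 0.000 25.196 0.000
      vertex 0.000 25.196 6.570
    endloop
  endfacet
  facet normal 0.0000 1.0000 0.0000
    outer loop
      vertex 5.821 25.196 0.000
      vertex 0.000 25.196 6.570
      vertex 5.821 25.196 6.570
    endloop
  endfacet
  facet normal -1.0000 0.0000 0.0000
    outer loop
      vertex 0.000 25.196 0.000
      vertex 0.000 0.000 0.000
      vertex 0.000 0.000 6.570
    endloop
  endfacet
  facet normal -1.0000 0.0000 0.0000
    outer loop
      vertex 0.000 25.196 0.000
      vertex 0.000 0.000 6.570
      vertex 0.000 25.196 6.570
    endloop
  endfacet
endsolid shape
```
; perimeter-only toolpath
G21 ; units = mm
G90 ; absolute positioning
G28 ; home
; layer 1
G0 Z1.095
G0 X0.000 Y0.000
G1 X18.892 Y0.000
G1 X18.892 Y7.144
G1 X5.821 Y7.144
G1 X5.821 Y25.196
G1 X0.000 Y25.196
G1 X0.000 Y0.000
; layer 2
G0 Z2.190
G0 X0.000 Y0.000
G1 X18.892 Y0.000
G1 X18.892 Y7.144
G1 X5.821 Y7.144
G1 X5.821 Y25.196
G1 X0.000 Y25.196
G1 X0.000 Y0.000
; layer 3
G0 Z3.285
G0 X0.000 Y0.000
G1 X18.892 Y0.000
G1 X18.892 Y7.144
G1 X5.821 Y7.144
G1 X5.821 Y25.196
G1 X0.000 Y25.196
G1 X0.000 Y0.000
; layer 4
G0 Z4.380
G0 X0.000 Y0.000
G1 X18.892 Y0.000
G1 X18.892 Y7.144
G1 X5.821 Y7.144
G1 X5.821 Y25.196
G1 X0.000 Y25.196
G1 X0.000 Y0.000
; layer 5
G0 Z5.475
G0 X0.000 Y0.000
G1 X18.892 Y0.000
G1 X18.892 Y7.144
G1 X5.821 Y7.144
G1 X5.821 Y25.196
G1 X0.000 Y25.196
G1 X0.000 Y0.000
; layer 6
G0 Z6.570
G0 X0.000 Y0.000
G1 X18.892 Y0.000
G1 X18.892 Y7.144
G1 X5.821 Y7.144
G1 X5.821 Y25.196
G1 X0.000 Y25.196
G1 X0.000 Y0.000
M2 ; end

The solid is an L-shaped prism: outer 18.9 × 25.2 mm, arm thicknesses ≈ 7.14 mm (horizontal) and 5.82 mm (vertical), extruded 6.57 mm in z. Slicing at Δz = 1.095 mm — 6 equal slices spanning the solid's height, so layer i sits at z = i·h/6 — gives 6 non-empty perimeters. Each is a 6-segment closed polygon; G0 lifts to the layer z and rapids to the start vertex, then G1 traces the edges.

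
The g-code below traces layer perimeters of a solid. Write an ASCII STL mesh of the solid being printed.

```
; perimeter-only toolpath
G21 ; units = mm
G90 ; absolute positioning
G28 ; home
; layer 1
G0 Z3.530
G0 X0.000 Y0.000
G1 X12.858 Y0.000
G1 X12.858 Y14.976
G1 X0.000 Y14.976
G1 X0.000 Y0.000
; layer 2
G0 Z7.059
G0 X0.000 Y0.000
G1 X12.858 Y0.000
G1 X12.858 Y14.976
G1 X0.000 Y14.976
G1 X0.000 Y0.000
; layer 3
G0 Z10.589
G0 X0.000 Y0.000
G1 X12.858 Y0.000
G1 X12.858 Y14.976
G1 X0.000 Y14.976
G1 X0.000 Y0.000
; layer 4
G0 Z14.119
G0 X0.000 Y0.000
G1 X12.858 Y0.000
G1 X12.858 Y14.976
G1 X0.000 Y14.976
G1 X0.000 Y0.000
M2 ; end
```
solid part
  facet normal 0.0000 0.0000 -1.0000
    outer loop
      vertex 12.858 14.976 0.000
      vertex 12.858 0.000 0.000
      vertex 0.000 0.000 0.000
    endloop
  endfacet
  facet normal 0.0000 0.0000 -1.0000
    outer loop
      vertex 0.000 14.976 0.000
      vertex 12.858 14.976 0.000
      vertex 0.000 0.000 0.000
    endloop
  endfacet
  facet normal 0.0000 0.0000 1.0000
    outer loop
      vertex 0.000 0.000 14.119
      vertex 12.858 0.000 14.119
      vertex 12.858 14.976 14.119
    endloop
  endfacet
  facet normal 0.0000 0.0000 1.0000
    outer loop
      vertex 0.000 0.000 14.119
      vertex 12.858 14.976 14.119
      vertex 0.000 14.976 14.119
    endloop
  endfacet
  facet normal 0.0000 -1.0000 0.0000
    outer loop
      vertex 0.000 0.000 0.000
      vertex 12.858 0.000 0.000
      vertex 12.858 0.000 14.119
    endloop
  endfacet
  facet normal 0.0000 -1.0000 0.0000
    outer loop
      vertex 0.000 0.000 0.000
      vertex 12.858 0.000 14.119
      vertex 0.000 0.000 14.119
    endloop
  endfacet
  facet normal 0.0000 1.0000 0.0000
    outer loop
      vertex 12.858 14.976 14.119
      vertex 12.858 14.976 0.000
      vertex 0.000 14.976 0.000
    endloop
  endfacet
  facet normal 0.0000 1.0000 0.0000
    outer loop
      vertex 0.000 14.976 14.119
      vertex 12.858 14.976 14.119
      vertex 0.000 14.976 0.000
    endloop
  endfacet
  facet normal -1.0000 0.0000 0.0000
    outer loop
      vertex 0.000 14.976 14.119
      vertex 0.000 14.976 0.000
      vertex 0.000 0.000 0.000
    endloop
  endfacet
  facet normal -1.0000 0.0000 0.0000
    outer loop
      vertex 0.000 0.000 14.119
      vertex 0.000 14.976 14.119
      vertex 0.000 0.000 0.000
    endloop
  endfacet
  facet normal 1.0000 0.0000 0.0000
    outer loop
      vertex 12.858 0.000 0.000
      vertex 12.858 14.976 0.000
      vertex 12.858 14.976 14.119
    endloop
  endfacet
  facet normal 1.0000 0.0000 0.0000
    outer loop
      vertex 12.858 0.000 0.000
      vertex 12.858 14.976 14.119
      vertex 12.858 0.000 14.119
    endloop
  endfacet
endsolid part

The G0 Z moves step by Δz≈3.530 mm. Every layer's G1 loop is the same polygon, so the solid is a straight extrusion of it from z=0 to z≈14.1. Closing with flat bottom and top caps and triangulating gives 12 facets — a rectangular box, roughly 12.9 × 15 mm footprint and 14.1 mm tall.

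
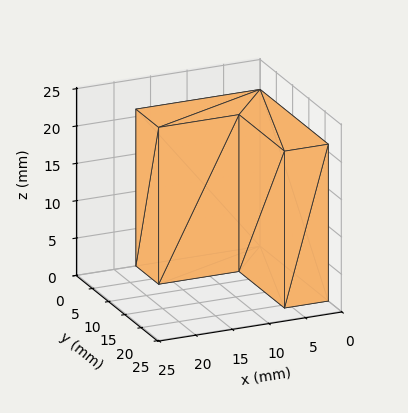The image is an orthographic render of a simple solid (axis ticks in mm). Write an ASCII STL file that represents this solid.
Reading the render: the shape is an L-shaped prism: outer 17 × 21 mm, arm thicknesses ≈ 7 mm (horizontal) and 6 mm (vertical), extruded 21 mm in z (dimensions read to the nearest mm from the axis ticks). For the STL, each face is triangulated and given an outward normal.

solid part
  facet normal 0.0000 0.0000 -1.0000
    outer loop
      vertex 17.00 7.00 0.00
      vertex 17.00 0.00 0.00
      vertex 0.00 0.00 0.00
    endloop
  endfacet
  facet normal 0.0000 0.0000 -1.0000
    outer loop
      vertex 6.00 7.00 0.00
      vertex 17.00 7.00 0.00
      vertex 0.00 0.00 0.00
    endloop
  endfacet
  facet normal 0.0000 0.0000 -1.0000
    outer loop
      vertex 6.00 21.00 0.00
      vertex 6.00 7.00 0.00
      vertex 0.00 0.00 0.00
    endloop
  endfacet
  facet normal 0.0000 0.0000 -1.0000
    outer loop
      vertex 0.00 21.00 0.00
      vertex 6.00 21.00 0.00
      vertex 0.00 0.00 0.00
    endloop
  endfacet
  facet normal 0.0000 0.0000 1.0000
    outer loop
      vertex 0.00 0.00 21.00
      vertex 17.00 0.00 21.00
      vertex 17.00 7.00 21.00
    endloop
  endfacet
  facet normal 0.0000 0.0000 1.0000
    outer loop
      vertex 0.00 0.00 21.00
      vertex 17.00 7.00 21.00
      vertex 6.00 7.00 21.00
    endloop
  endfacet
  facet normal 0.0000 0.0000 1.0000
    outer loop
      vertex 0.00 0.00 21.00
      vertex 6.00 7.00 21.00
      vertex 6.00 21.00 21.00
    endloop
  endfacet
  facet normal 0.0000 0.0000 1.0000
    outer loop
      vertex 0.00 0.00 21.00
      vertex 6.00 21.00 21.00
      vertex 0.00 21.00 21.00
    endloop
  endfacet
  facet normal 0.0000 -1.0000 0.0000
    outer loop
      vertex 0.00 0.00 0.00
      vertex 17.00 0.00 0.00
      vertex 17.00 0.00 21.00
    endloop
  endfacet
  facet normal 0.0000 -1.0000 0.0000
    outer loop
      vertex 0.00 0.00 0.00
      vertex 17.00 0.00 21.00
      vertex 0.00 0.00 21.00
    endloop
  endfacet
  facet normal 1.0000 0.0000 0.0000
    outer loop
      vertex 17.00 0.00 0.00
      vertex 17.00 7.00 0.00
      vertex 17.00 7.00 21.00
    endloop
  endfacet
  facet normal 1.0000 0.0000 0.0000
    outer loop
      vertex 17.00 0.00 0.00
      vertex 17.00 7.00 21.00
      vertex 17.00 0.00 21.00
    endloop
  endfacet
  facet normal 0.0000 1.0000 0.0000
    outer loop
      vertex 17.00 7.00 0.00
      vertex 6.00 7.00 0.00
      vertex 6.00 7.00 21.00
    endloop
  endfacet
  facet normal 0.0000 1.0000 0.0000
    outer loop
      vertex 17.00 7.00 0.00
      vertex 6.00 7.00 21.00
      vertex 17.00 7.00 21.00
    endloop
  endfacet
  facet normal 1.0000 0.0000 0.0000
    outer loop
      vertex 6.00 7.00 0.00
      vertex 6.00 21.00 0.00
      vertex 6.00 21.00 21.00
    endloop
  endfacet
  facet normal 1.0000 0.0000 0.0000
    outer loop
      vertex 6.00 7.00 0.00
      vertex 6.00 21.00 21.00
      vertex 6.00 7.00 21.00
    endloop
  endfacet
  facet normal 0.0000 1.0000 0.0000
    outer loop
      vertex 6.00 21.00 0.00
      vertex 0.00 21.00 0.00
      vertex 0.00 21.00 21.00
    endloop
  endfacet
  facet normal 0.0000 1.0000 0.0000
    outer loop
      vertex 6.00 21.00 0.00
      vertex 0.00 21.00 21.00
      vertex 6.00 21.00 21.00
    endloop
  endfacet
  facet normal -1.0000 0.0000 0.0000
    outer loop
      vertex 0.00 21.00 0.00
      vertex 0.00 0.00 0.00
      vertex 0.00 0.00 21.00
    endloop
  endfacet
  facet normal -1.0000 0.0000 0.0000
    outer loop
      vertex 0.00 21.00 0.00
      vertex 0.00 0.00 21.00
      vertex 0.00 21.00 21.00
    endloop
  endfacet
endsolid part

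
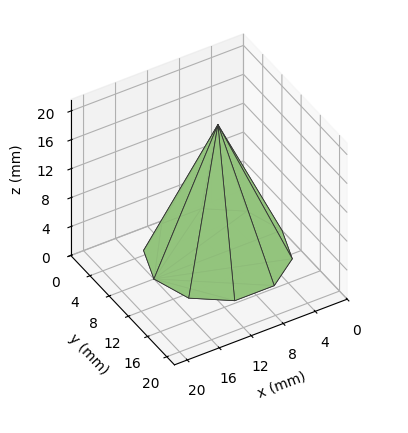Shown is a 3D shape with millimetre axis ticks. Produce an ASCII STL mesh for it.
Reading the render: the shape is a regular 10-sided pyramid, base circumscribed radius ≈ 8 mm, apex at z ≈ 18 mm (dimensions read to the nearest mm from the axis ticks). For the STL, each face is triangulated and given an outward normal.

solid part
  facet normal 0.0000 0.0000 -1.0000
    outer loop
      vertex 10.472 15.608 0.000
      vertex 14.472 12.702 0.000
      vertex 16.000 8.000 0.000
    endloop
  endfacet
  facet normal 0.0000 0.0000 -1.0000
    outer loop
      vertex 5.528 15.608 0.000
      vertex 10.472 15.608 0.000
      vertex 16.000 8.000 0.000
    endloop
  endfacet
  facet normal 0.0000 0.0000 -1.0000
    outer loop
      vertex 1.528 12.702 0.000
      vertex 5.528 15.608 0.000
      vertex 16.000 8.000 0.000
    endloop
  endfacet
  facet normal 0.0000 0.0000 -1.0000
    outer loop
      vertex 0.000 8.000 0.000
      vertex 1.528 12.702 0.000
      vertex 16.000 8.000 0.000
    endloop
  endfacet
  facet normal 0.0000 0.0000 -1.0000
    outer loop
      vertex 1.528 3.298 0.000
      vertex 0.000 8.000 0.000
      vertex 16.000 8.000 0.000
    endloop
  endfacet
  facet normal 0.0000 0.0000 -1.0000
    outer loop
      vertex 5.528 0.392 0.000
      vertex 1.528 3.298 0.000
      vertex 16.000 8.000 0.000
    endloop
  endfacet
  facet normal 0.0000 0.0000 -1.0000
    outer loop
      vertex 10.472 0.392 0.000
      vertex 5.528 0.392 0.000
      vertex 16.000 8.000 0.000
    endloop
  endfacet
  facet normal 0.0000 0.0000 -1.0000
    outer loop
      vertex 14.472 3.298 0.000
      vertex 10.472 0.392 0.000
      vertex 16.000 8.000 0.000
    endloop
  endfacet
  facet normal 0.8760 0.2847 0.3893
    outer loop
      vertex 16.000 8.000 0.000
      vertex 14.472 12.702 0.000
      vertex 8.000 8.000 18.000
    endloop
  endfacet
  facet normal 0.5414 0.7452 0.3893
    outer loop
      vertex 14.472 12.702 0.000
      vertex 10.472 15.608 0.000
      vertex 8.000 8.000 18.000
    endloop
  endfacet
  facet normal 0.0000 0.9211 0.3893
    outer loop
      vertex 10.472 15.608 0.000
      vertex 5.528 15.608 0.000
      vertex 8.000 8.000 18.000
    endloop
  endfacet
  facet normal -0.5414 0.7452 0.3893
    outer loop
      vertex 5.528 15.608 0.000
      vertex 1.528 12.702 0.000
      vertex 8.000 8.000 18.000
    endloop
  endfacet
  facet normal -0.8760 0.2847 0.3893
    outer loop
      vertex 1.528 12.702 0.000
      vertex 0.000 8.000 0.000
      vertex 8.000 8.000 18.000
    endloop
  endfacet
  facet normal -0.8760 -0.2847 0.3893
    outer loop
      vertex 0.000 8.000 0.000
      vertex 1.528 3.298 0.000
      vertex 8.000 8.000 18.000
    endloop
  endfacet
  facet normal -0.5414 -0.7452 0.3893
    outer loop
      vertex 1.528 3.298 0.000
      vertex 5.528 0.392 0.000
      vertex 8.000 8.000 18.000
    endloop
  endfacet
  facet normal 0.0000 -0.9211 0.3893
    outer loop
      vertex 5.528 0.392 0.000
      vertex 10.472 0.392 0.000
      vertex 8.000 8.000 18.000
    endloop
  endfacet
  facet normal 0.5414 -0.7452 0.3893
    outer loop
      vertex 10.472 0.392 0.000
      vertex 14.472 3.298 0.000
      vertex 8.000 8.000 18.000
    endloop
  endfacet
  facet normal 0.8760 -0.2847 0.3893
    outer loop
      vertex 14.472 3.298 0.000
      vertex 16.000 8.000 0.000
      vertex 8.000 8.000 18.000
    endloop
  endfacet
endsolid part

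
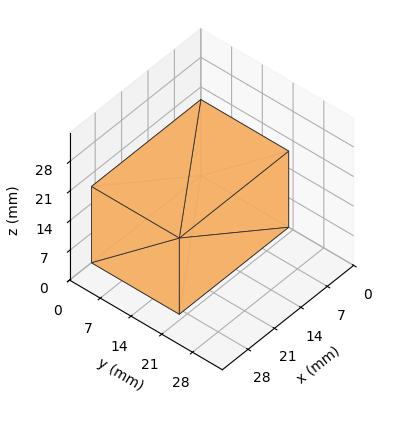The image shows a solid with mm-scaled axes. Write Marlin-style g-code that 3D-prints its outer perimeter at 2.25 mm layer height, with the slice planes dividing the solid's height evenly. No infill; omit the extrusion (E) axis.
Reading the render: the shape is a rectangular box, roughly 29 × 20 mm footprint and 18 mm tall (dimensions read to the nearest mm from the axis ticks). For the g-code, the solid's height is divided into equal slices at the stated Δz and each level perimeter traced with G1 moves after a G0 lift.

; perimeter-only toolpath
G21 ; units = mm
G90 ; absolute positioning
G28 ; home
; layer 1
G0 Z2.25
G0 X0.00 Y0.00
G1 X29.00 Y0.00
G1 X29.00 Y20.00
G1 X0.00 Y20.00
G1 X0.00 Y0.00
; layer 2
G0 Z4.50
G0 X0.00 Y0.00
G1 X29.00 Y0.00
G1 X29.00 Y20.00
G1 X0.00 Y20.00
G1 X0.00 Y0.00
; layer 3
G0 Z6.75
G0 X0.00 Y0.00
G1 X29.00 Y0.00
G1 X29.00 Y20.00
G1 X0.00 Y20.00
G1 X0.00 Y0.00
; layer 4
G0 Z9.00
G0 X0.00 Y0.00
G1 X29.00 Y0.00
G1 X29.00 Y20.00
G1 X0.00 Y20.00
G1 X0.00 Y0.00
; layer 5
G0 Z11.25
G0 X0.00 Y0.00
G1 X29.00 Y0.00
G1 X29.00 Y20.00
G1 X0.00 Y20.00
G1 X0.00 Y0.00
; layer 6
G0 Z13.50
G0 X0.00 Y0.00
G1 X29.00 Y0.00
G1 X29.00 Y20.00
G1 X0.00 Y20.00
G1 X0.00 Y0.00
; layer 7
G0 Z15.75
G0 X0.00 Y0.00
G1 X29.00 Y0.00
G1 X29.00 Y20.00
G1 X0.00 Y20.00
G1 X0.00 Y0.00
; layer 8
G0 Z18.00
G0 X0.00 Y0.00
G1 X29.00 Y0.00
G1 X29.00 Y20.00
G1 X0.00 Y20.00
G1 X0.00 Y0.00
M2 ; end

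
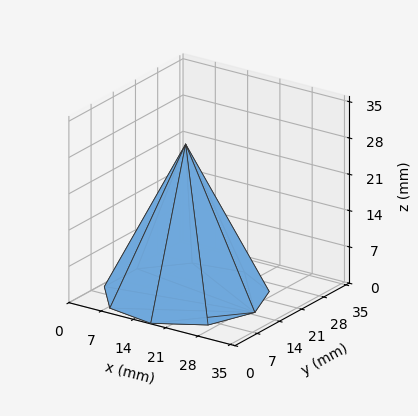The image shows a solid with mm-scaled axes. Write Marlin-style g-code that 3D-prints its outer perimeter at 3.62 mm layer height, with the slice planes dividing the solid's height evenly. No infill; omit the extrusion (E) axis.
Reading the render: the shape is a regular 9-sided pyramid, base circumscribed radius ≈ 15 mm, apex at z ≈ 29 mm (dimensions read to the nearest mm from the axis ticks). For the g-code, the solid's height is divided into equal slices at the stated Δz and each level perimeter traced with G1 moves after a G0 lift.

; perimeter-only toolpath
G21 ; units = mm
G90 ; absolute positioning
G28 ; home
; layer 1
G0 Z3.62
G0 X28.12 Y15.00
G1 X25.05 Y23.44
G1 X17.28 Y27.92
G1 X8.44 Y26.37
G1 X2.66 Y19.49
G1 X2.66 Y10.51
G1 X8.44 Y3.63
G1 X17.28 Y2.08
G1 X25.05 Y6.57
G1 X28.12 Y15.00
; layer 2
G0 Z7.25
G0 X26.25 Y15.00
G1 X23.62 Y22.23
G1 X16.95 Y26.08
G1 X9.38 Y24.74
G1 X4.42 Y18.85
G1 X4.42 Y11.15
G1 X9.38 Y5.26
G1 X16.95 Y3.92
G1 X23.62 Y7.77
G1 X26.25 Y15.00
; layer 3
G0 Z10.88
G0 X24.38 Y15.00
G1 X22.18 Y21.02
G1 X16.62 Y24.23
G1 X10.31 Y23.12
G1 X6.19 Y18.21
G1 X6.19 Y11.79
G1 X10.31 Y6.88
G1 X16.62 Y5.77
G1 X22.18 Y8.97
G1 X24.38 Y15.00
; layer 4
G0 Z14.50
G0 X22.50 Y15.00
G1 X20.74 Y19.82
G1 X16.30 Y22.38
G1 X11.25 Y21.49
G1 X7.95 Y17.56
G1 X7.95 Y12.43
G1 X11.25 Y8.50
G1 X16.30 Y7.62
G1 X20.74 Y10.18
G1 X22.50 Y15.00
; layer 5
G0 Z18.12
G0 X20.62 Y15.00
G1 X19.31 Y18.62
G1 X15.98 Y20.54
G1 X12.19 Y19.87
G1 X9.71 Y16.92
G1 X9.71 Y13.08
G1 X12.19 Y10.13
G1 X15.98 Y9.46
G1 X19.31 Y11.38
G1 X20.62 Y15.00
; layer 6
G0 Z21.75
G0 X18.75 Y15.00
G1 X17.87 Y17.41
G1 X15.65 Y18.69
G1 X13.12 Y18.25
G1 X11.47 Y16.28
G1 X11.47 Y13.72
G1 X13.12 Y11.75
G1 X15.65 Y11.31
G1 X17.87 Y12.59
G1 X18.75 Y15.00
; layer 7
G0 Z25.38
G0 X16.88 Y15.00
G1 X16.44 Y16.20
G1 X15.32 Y16.85
G1 X14.06 Y16.62
G1 X13.24 Y15.64
G1 X13.24 Y14.36
G1 X14.06 Y13.38
G1 X15.32 Y13.15
G1 X16.44 Y13.79
G1 X16.88 Y15.00
M2 ; end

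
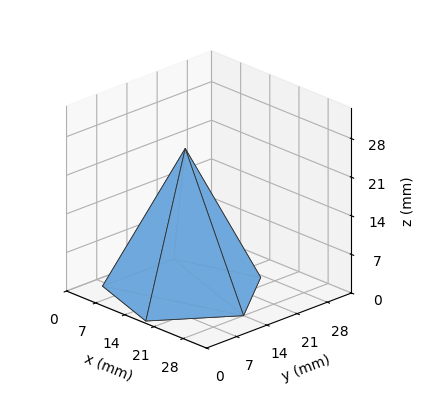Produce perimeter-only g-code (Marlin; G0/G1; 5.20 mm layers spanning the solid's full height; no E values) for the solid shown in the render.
Reading the render: the shape is a regular 5-sided pyramid, base circumscribed radius ≈ 14 mm, apex at z ≈ 26 mm (dimensions read to the nearest mm from the axis ticks). For the g-code, the solid's height is divided into equal slices at the stated Δz and each level perimeter traced with G1 moves after a G0 lift.

; perimeter-only toolpath
G21 ; units = mm
G90 ; absolute positioning
G28 ; home
; layer 1
G0 Z5.20
G0 X25.20 Y14.00
G1 X17.46 Y24.65
G1 X4.94 Y20.58
G1 X4.94 Y7.42
G1 X17.46 Y3.35
G1 X25.20 Y14.00
; layer 2
G0 Z10.40
G0 X22.40 Y14.00
G1 X16.60 Y21.99
G1 X7.20 Y18.94
G1 X7.20 Y9.06
G1 X16.60 Y6.01
G1 X22.40 Y14.00
; layer 3
G0 Z15.60
G0 X19.60 Y14.00
G1 X15.73 Y19.32
G1 X9.47 Y17.29
G1 X9.47 Y10.71
G1 X15.73 Y8.68
G1 X19.60 Y14.00
; layer 4
G0 Z20.80
G0 X16.80 Y14.00
G1 X14.87 Y16.66
G1 X11.73 Y15.65
G1 X11.73 Y12.35
G1 X14.87 Y11.34
G1 X16.80 Y14.00
M2 ; end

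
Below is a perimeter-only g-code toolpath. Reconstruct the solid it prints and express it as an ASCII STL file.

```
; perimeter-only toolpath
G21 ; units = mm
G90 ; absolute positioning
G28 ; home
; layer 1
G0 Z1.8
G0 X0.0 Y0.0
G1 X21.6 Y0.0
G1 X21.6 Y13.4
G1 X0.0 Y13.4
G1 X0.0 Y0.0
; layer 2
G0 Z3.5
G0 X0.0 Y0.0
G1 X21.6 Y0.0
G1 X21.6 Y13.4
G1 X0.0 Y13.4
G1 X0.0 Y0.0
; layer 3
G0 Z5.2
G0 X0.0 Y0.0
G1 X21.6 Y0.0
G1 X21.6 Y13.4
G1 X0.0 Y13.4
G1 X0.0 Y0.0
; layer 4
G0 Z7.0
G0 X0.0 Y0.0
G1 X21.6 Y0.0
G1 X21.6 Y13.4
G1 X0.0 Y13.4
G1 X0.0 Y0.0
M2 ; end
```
solid part
  facet normal 0.0000 0.0000 -1.0000
    outer loop
      vertex 21.6 13.4 0.0
      vertex 21.6 0.0 0.0
      vertex 0.0 0.0 0.0
    endloop
  endfacet
  facet normal 0.0000 0.0000 -1.0000
    outer loop
      vertex 0.0 13.4 0.0
      vertex 21.6 13.4 0.0
      vertex 0.0 0.0 0.0
    endloop
  endfacet
  facet normal 0.0000 0.0000 1.0000
    outer loop
      vertex 0.0 0.0 7.0
      vertex 21.6 0.0 7.0
      vertex 21.6 13.4 7.0
    endloop
  endfacet
  facet normal 0.0000 0.0000 1.0000
    outer loop
      vertex 0.0 0.0 7.0
      vertex 21.6 13.4 7.0
      vertex 0.0 13.4 7.0
    endloop
  endfacet
  facet normal 0.0000 -1.0000 0.0000
    outer loop
      vertex 0.0 0.0 0.0
      vertex 21.6 0.0 0.0
      vertex 21.6 0.0 7.0
    endloop
  endfacet
  facet normal 0.0000 -1.0000 0.0000
    outer loop
      vertex 0.0 0.0 0.0
      vertex 21.6 0.0 7.0
      vertex 0.0 0.0 7.0
    endloop
  endfacet
  facet normal 0.0000 1.0000 0.0000
    outer loop
      vertex 21.6 13.4 7.0
      vertex 21.6 13.4 0.0
      vertex 0.0 13.4 0.0
    endloop
  endfacet
  facet normal 0.0000 1.0000 0.0000
    outer loop
      vertex 0.0 13.4 7.0
      vertex 21.6 13.4 7.0
      vertex 0.0 13.4 0.0
    endloop
  endfacet
  facet normal -1.0000 0.0000 0.0000
    outer loop
      vertex 0.0 13.4 7.0
      vertex 0.0 13.4 0.0
      vertex 0.0 0.0 0.0
    endloop
  endfacet
  facet normal -1.0000 0.0000 0.0000
    outer loop
      vertex 0.0 0.0 7.0
      vertex 0.0 13.4 7.0
      vertex 0.0 0.0 0.0
    endloop
  endfacet
  facet normal 1.0000 0.0000 0.0000
    outer loop
      vertex 21.6 0.0 0.0
      vertex 21.6 13.4 0.0
      vertex 21.6 13.4 7.0
    endloop
  endfacet
  facet normal 1.0000 0.0000 0.0000
    outer loop
      vertex 21.6 0.0 0.0
      vertex 21.6 13.4 7.0
      vertex 21.6 0.0 7.0
    endloop
  endfacet
endsolid part

The G0 Z moves step by Δz≈1.8 mm. Every layer's G1 loop is the same polygon, so the solid is a straight extrusion of it from z=0 to z≈7. Closing with flat bottom and top caps and triangulating gives 12 facets — a rectangular box, roughly 21.6 × 13.4 mm footprint and 7 mm tall.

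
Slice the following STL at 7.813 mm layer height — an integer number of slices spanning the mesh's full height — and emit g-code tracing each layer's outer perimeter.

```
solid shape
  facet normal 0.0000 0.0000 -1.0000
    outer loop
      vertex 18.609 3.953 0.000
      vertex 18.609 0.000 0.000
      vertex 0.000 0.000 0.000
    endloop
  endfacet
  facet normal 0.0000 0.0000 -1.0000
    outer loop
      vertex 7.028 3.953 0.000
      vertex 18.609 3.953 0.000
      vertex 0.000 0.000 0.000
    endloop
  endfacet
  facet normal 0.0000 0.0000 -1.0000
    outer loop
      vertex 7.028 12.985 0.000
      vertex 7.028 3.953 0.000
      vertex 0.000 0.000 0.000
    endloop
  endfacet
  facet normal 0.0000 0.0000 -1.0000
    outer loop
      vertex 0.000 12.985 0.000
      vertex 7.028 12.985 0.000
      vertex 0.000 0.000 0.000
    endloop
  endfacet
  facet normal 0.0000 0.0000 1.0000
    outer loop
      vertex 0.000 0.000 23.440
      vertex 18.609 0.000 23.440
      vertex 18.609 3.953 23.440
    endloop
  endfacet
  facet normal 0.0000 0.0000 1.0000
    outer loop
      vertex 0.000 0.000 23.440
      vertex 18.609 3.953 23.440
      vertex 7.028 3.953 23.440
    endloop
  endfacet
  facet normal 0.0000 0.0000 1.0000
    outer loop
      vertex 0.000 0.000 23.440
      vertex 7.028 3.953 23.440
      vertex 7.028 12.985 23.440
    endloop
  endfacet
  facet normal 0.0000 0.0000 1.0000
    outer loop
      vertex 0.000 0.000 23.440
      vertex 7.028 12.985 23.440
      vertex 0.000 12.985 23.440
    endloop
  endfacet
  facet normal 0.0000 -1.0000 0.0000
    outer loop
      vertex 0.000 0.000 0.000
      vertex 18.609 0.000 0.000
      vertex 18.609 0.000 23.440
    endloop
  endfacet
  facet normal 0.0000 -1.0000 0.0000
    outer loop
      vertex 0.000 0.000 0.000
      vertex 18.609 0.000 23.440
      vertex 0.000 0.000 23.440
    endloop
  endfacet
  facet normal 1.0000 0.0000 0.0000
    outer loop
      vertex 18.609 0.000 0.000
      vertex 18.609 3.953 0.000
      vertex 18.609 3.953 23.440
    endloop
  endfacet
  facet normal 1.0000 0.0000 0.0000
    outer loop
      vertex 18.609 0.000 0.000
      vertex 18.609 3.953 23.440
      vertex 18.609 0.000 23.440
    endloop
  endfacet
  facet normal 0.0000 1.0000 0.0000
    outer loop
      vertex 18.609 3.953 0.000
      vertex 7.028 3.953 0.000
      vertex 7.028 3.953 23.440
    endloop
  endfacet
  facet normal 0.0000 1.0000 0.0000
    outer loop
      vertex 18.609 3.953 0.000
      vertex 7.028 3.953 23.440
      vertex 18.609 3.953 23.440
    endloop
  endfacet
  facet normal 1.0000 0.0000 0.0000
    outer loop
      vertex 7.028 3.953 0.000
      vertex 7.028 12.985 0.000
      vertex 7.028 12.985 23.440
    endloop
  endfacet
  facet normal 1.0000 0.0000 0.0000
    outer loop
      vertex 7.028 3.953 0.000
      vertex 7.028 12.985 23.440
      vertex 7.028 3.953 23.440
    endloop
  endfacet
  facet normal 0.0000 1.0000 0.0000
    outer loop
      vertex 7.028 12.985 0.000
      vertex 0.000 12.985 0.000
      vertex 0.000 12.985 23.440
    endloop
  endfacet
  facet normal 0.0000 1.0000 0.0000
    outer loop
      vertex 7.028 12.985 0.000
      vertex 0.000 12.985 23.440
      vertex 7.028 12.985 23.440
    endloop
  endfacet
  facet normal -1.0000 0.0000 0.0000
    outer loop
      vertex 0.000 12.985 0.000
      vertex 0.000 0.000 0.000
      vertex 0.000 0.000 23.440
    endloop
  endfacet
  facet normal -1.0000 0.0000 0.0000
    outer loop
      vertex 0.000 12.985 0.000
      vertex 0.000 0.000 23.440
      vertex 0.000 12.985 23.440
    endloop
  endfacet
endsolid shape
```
; perimeter-only toolpath
G21 ; units = mm
G90 ; absolute positioning
G28 ; home
; layer 1
G0 Z7.813
G0 X0.000 Y0.000
G1 X18.609 Y0.000
G1 X18.609 Y3.953
G1 X7.028 Y3.953
G1 X7.028 Y12.985
G1 X0.000 Y12.985
G1 X0.000 Y0.000
; layer 2
G0 Z15.627
G0 X0.000 Y0.000
G1 X18.609 Y0.000
G1 X18.609 Y3.953
G1 X7.028 Y3.953
G1 X7.028 Y12.985
G1 X0.000 Y12.985
G1 X0.000 Y0.000
; layer 3
G0 Z23.440
G0 X0.000 Y0.000
G1 X18.609 Y0.000
G1 X18.609 Y3.953
G1 X7.028 Y3.953
G1 X7.028 Y12.985
G1 X0.000 Y12.985
G1 X0.000 Y0.000
M2 ; end

The solid is an L-shaped prism: outer 18.6 × 13 mm, arm thicknesses ≈ 3.95 mm (horizontal) and 7.03 mm (vertical), extruded 23.4 mm in z. Slicing at Δz = 7.813 mm — 3 equal slices spanning the solid's height, so layer i sits at z = i·h/3 — gives 3 non-empty perimeters. Each is a 6-segment closed polygon; G0 lifts to the layer z and rapids to the start vertex, then G1 traces the edges.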